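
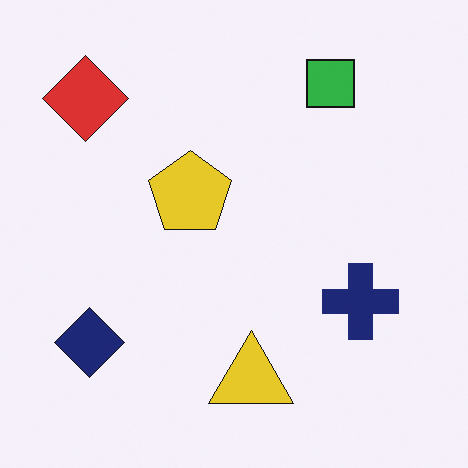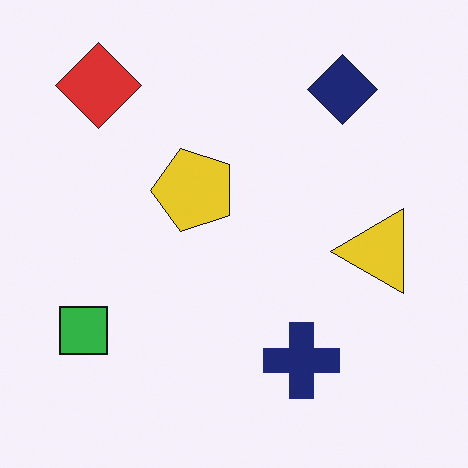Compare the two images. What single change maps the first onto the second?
It was transposed (reflected across the top-left ↔ bottom-right diagonal).

Shapes have swapped their row and column positions — what was in the top-right is now in the bottom-left — a diagonal reflection.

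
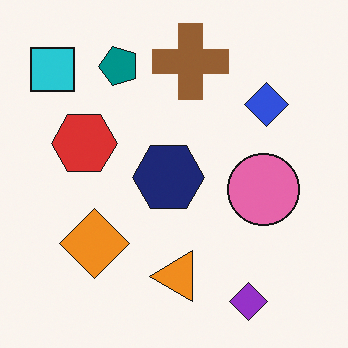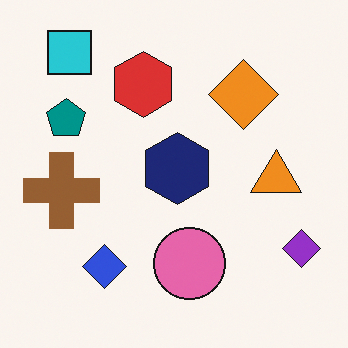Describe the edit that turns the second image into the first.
This is the original image transposed (reflected across the top-left ↔ bottom-right diagonal).

Shapes have swapped their row and column positions — what was in the top-right is now in the bottom-left — a diagonal reflection.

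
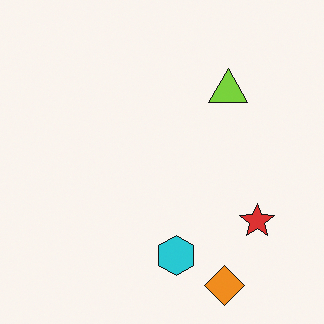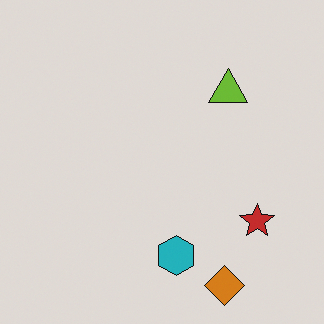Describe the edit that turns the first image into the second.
It was slightly darkened.

Every pixel — background and shapes alike — is uniformly darkened.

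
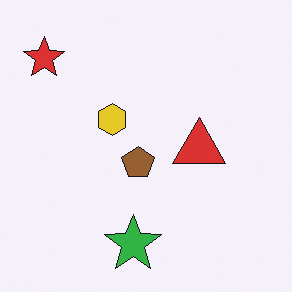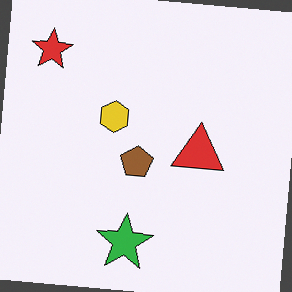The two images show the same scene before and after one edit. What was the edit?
The second image is the first rotated clockwise by a small amount.

Every shape is tilted by the same angle and the image corners show triangular fill wedges — a whole-image rotation by a non-right angle.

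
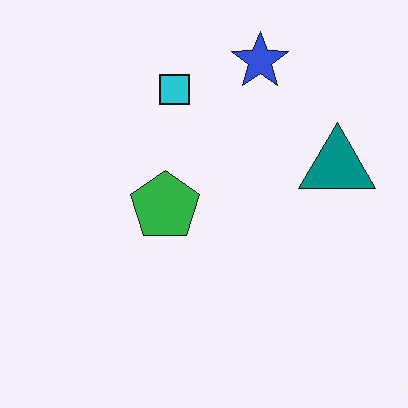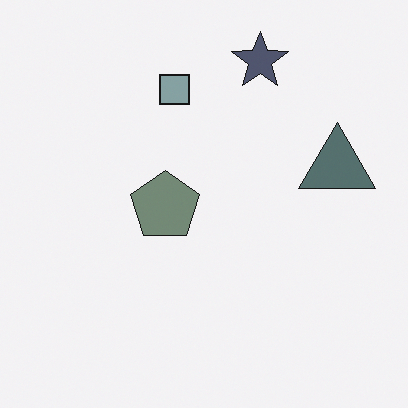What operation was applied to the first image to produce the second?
It was heavily desaturated.

All colors are more muted and greyish — a global saturation change.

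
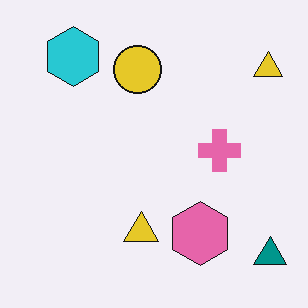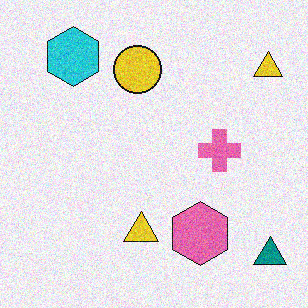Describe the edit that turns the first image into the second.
This is the original image degraded with moderate additive noise.

Random speckle covers the whole image, including the flat background.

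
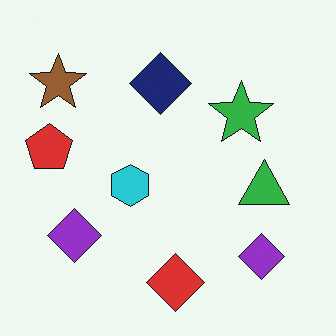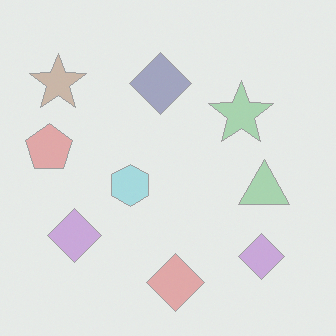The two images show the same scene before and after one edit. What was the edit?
Given much lower contrast.

Tones are pushed toward mid-grey across the whole image — a global contrast change.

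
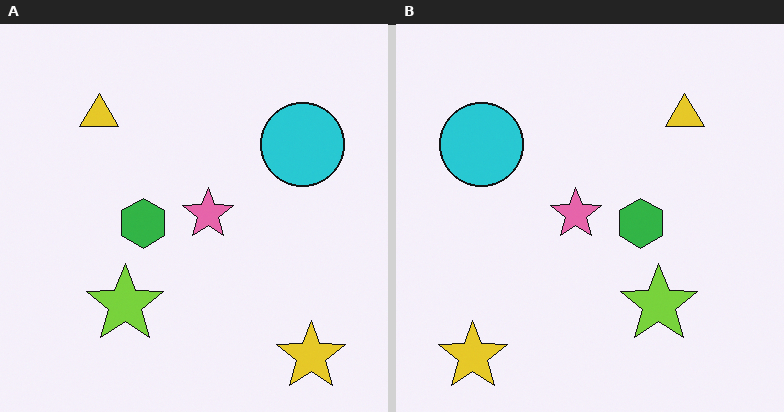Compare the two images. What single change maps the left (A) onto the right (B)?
The transformation is: flipped horizontally (left ↔ right).

The yellow star is in the bottom-right of the left (A) image and the bottom-left of the right (B) — shapes on opposite sides of the vertical midline have swapped in a mirror flip.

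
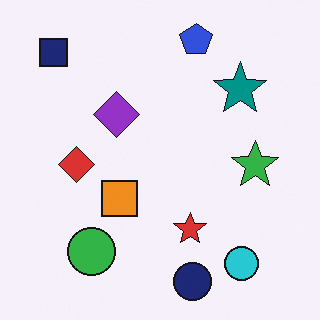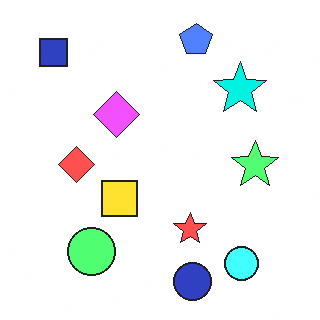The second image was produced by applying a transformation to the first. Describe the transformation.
The transformation is: noticeably brightened.

Every pixel — background and shapes alike — is uniformly brightened.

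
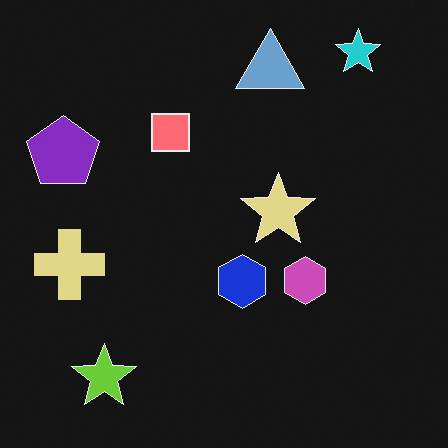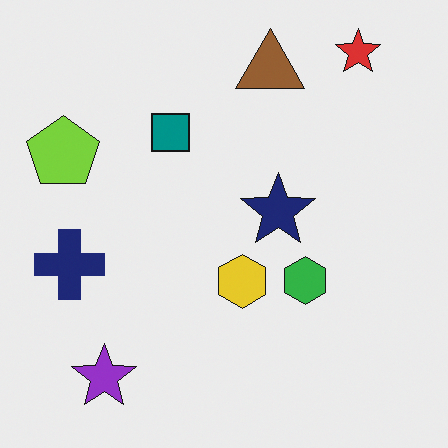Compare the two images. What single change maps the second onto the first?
The transformation is: color-inverted (negative).

The light background has become dark and every shape's color is its complement — a photographic negative.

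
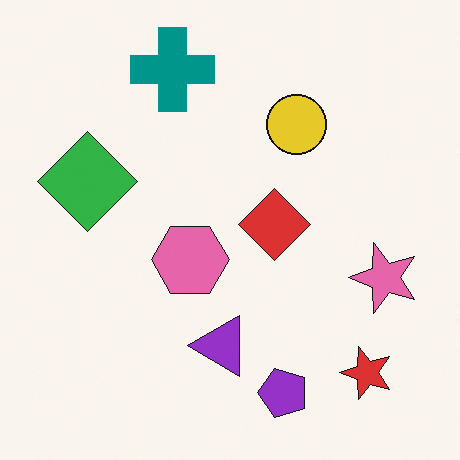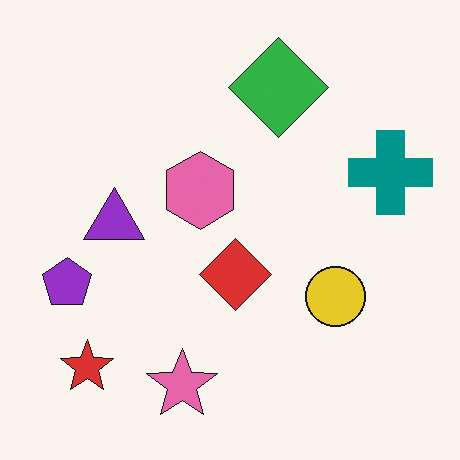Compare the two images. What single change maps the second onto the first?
This is the original image rotated 90° counter-clockwise.

The red star sits in the bottom-left of the second image and the bottom-right of the first — consistent with a whole-image 90° counter-clockwise rotation.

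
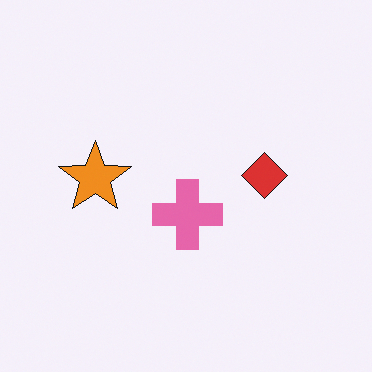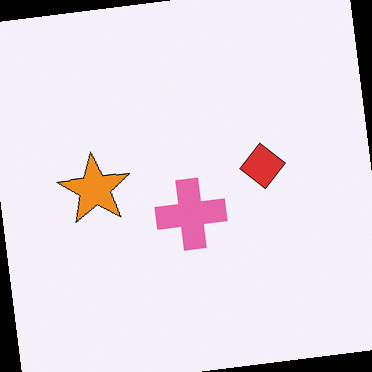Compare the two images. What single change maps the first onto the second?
This is the original image rotated counter-clockwise by a slight angle.

Every shape is tilted by the same angle and the image corners show triangular fill wedges — a whole-image rotation by a non-right angle.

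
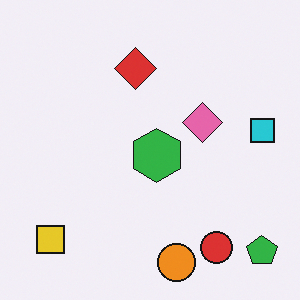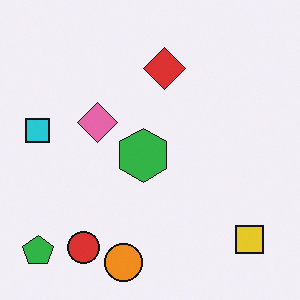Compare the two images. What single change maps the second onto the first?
It was flipped horizontally (left ↔ right).

The cyan square is in the left of the second image and the right of the first — shapes on opposite sides of the vertical midline have swapped in a mirror flip.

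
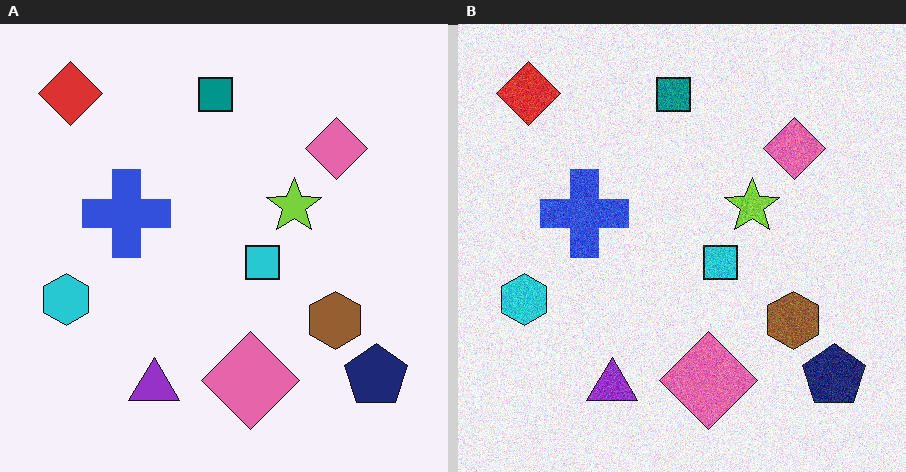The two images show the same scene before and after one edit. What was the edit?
Degraded with moderate additive noise.

Random speckle covers the whole image, including the flat background.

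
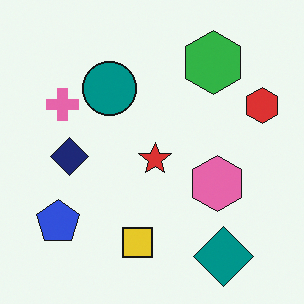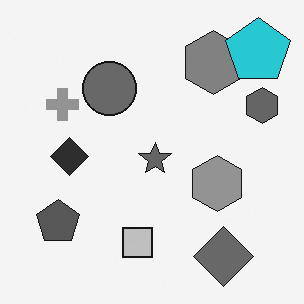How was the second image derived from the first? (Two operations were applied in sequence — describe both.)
It was converted to grayscale, then overlaid with an additional cyan pentagon.

All color is removed — every shape is now a shade of grey. A cyan pentagon appears in the second image that is absent from the first.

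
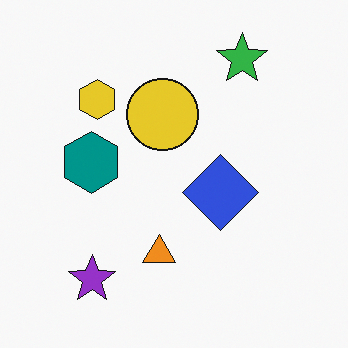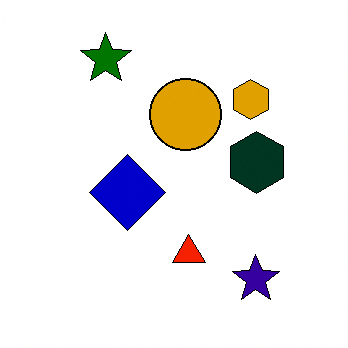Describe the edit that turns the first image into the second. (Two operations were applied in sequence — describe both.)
It was flipped horizontally (left ↔ right), then given much higher contrast.

The teal hexagon is in the left of the first image and the right of the second — shapes on opposite sides of the vertical midline have swapped in a mirror flip. Tones are pushed away from mid-grey across the whole image — a global contrast change.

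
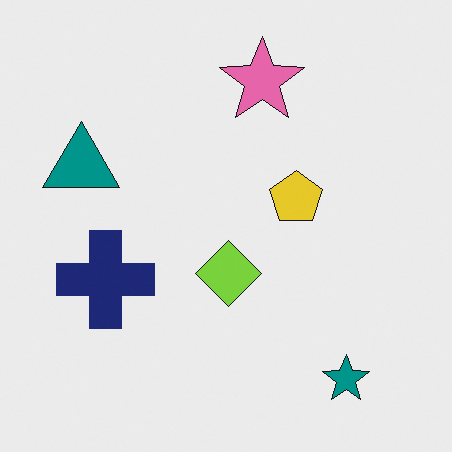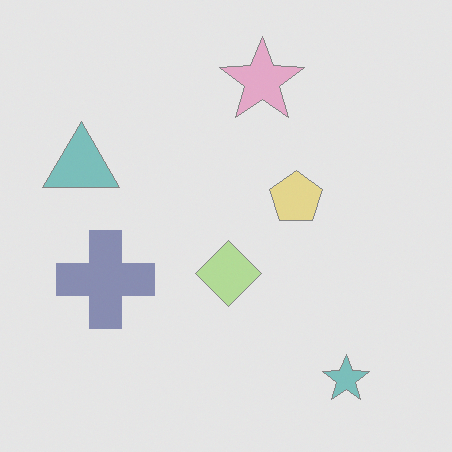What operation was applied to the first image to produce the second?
The second image is the first washed out (contrast reduced).

Tones are pushed toward mid-grey across the whole image — a global contrast change.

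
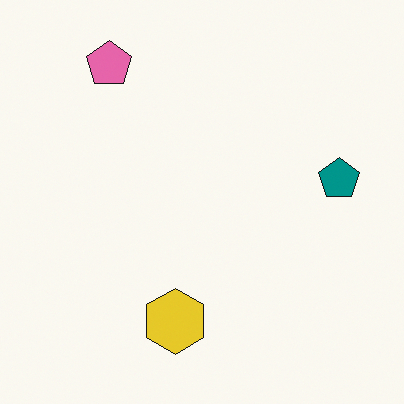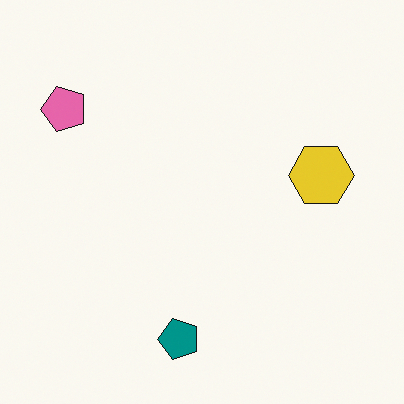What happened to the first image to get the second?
It was transposed (reflected across the top-left ↔ bottom-right diagonal).

Shapes have swapped their row and column positions — what was in the top-right is now in the bottom-left — a diagonal reflection.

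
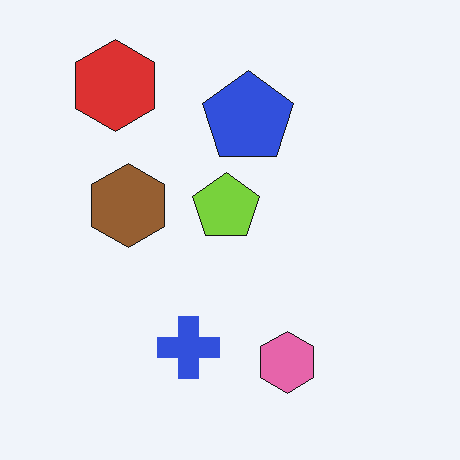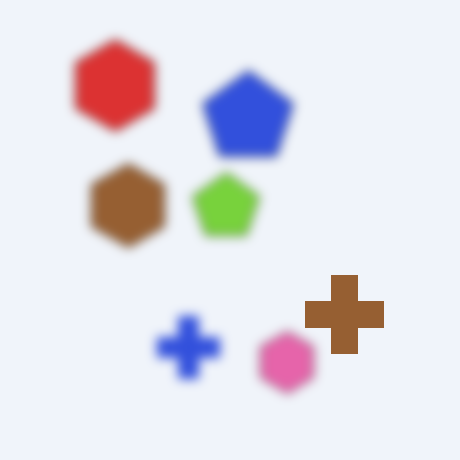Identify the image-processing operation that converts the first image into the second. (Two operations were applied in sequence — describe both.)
It was heavily blurred, then overlaid with an additional brown cross.

Shape edges and outlines are uniformly softened across the whole image. A brown cross appears in the second image that is absent from the first.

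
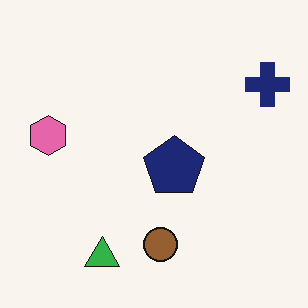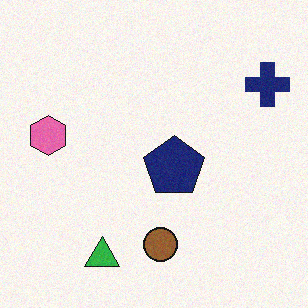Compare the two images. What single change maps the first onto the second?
The image was degraded with a light layer of grain.

Random speckle covers the whole image, including the flat background.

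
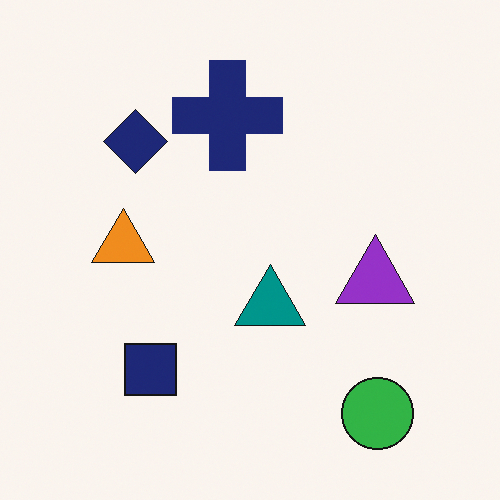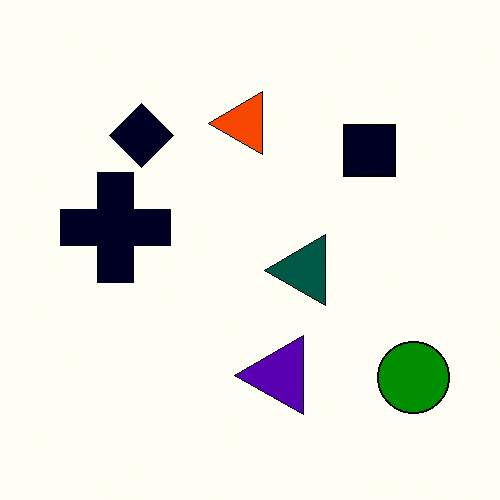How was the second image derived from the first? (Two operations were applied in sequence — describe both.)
The second image is the first transposed (reflected across the top-left ↔ bottom-right diagonal), then given much higher contrast.

Shapes have swapped their row and column positions — what was in the top-right is now in the bottom-left — a diagonal reflection. Tones are pushed away from mid-grey across the whole image — a global contrast change.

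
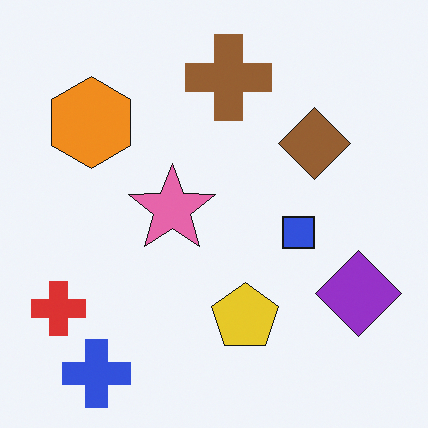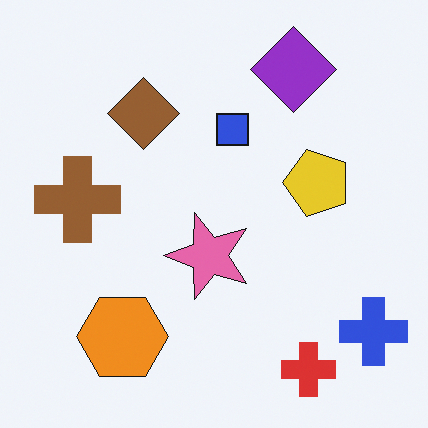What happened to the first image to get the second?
Rotated 90° counter-clockwise.

The blue cross sits in the bottom-left of the first image and the bottom-right of the second — consistent with a whole-image 90° counter-clockwise rotation.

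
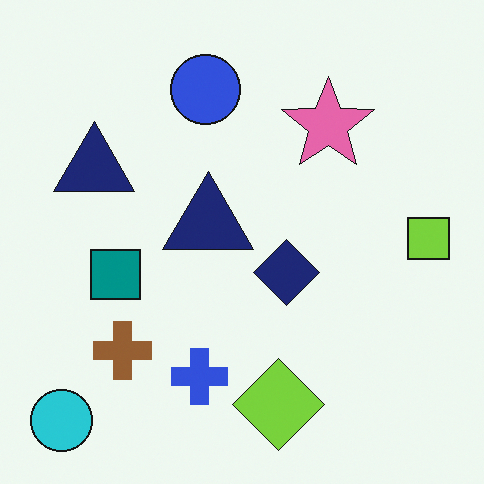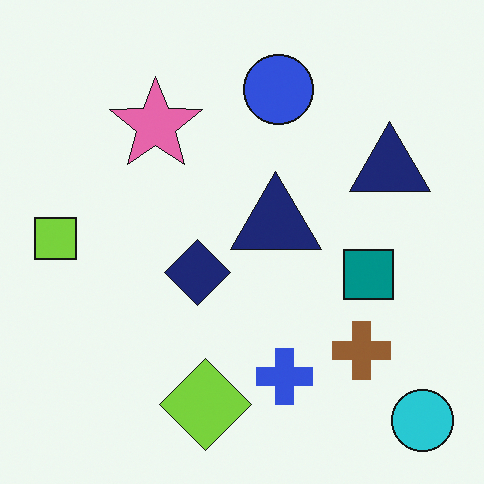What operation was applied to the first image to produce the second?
The transformation is: flipped horizontally (left ↔ right).

The lime square is in the right of the first image and the left of the second — shapes on opposite sides of the vertical midline have swapped in a mirror flip.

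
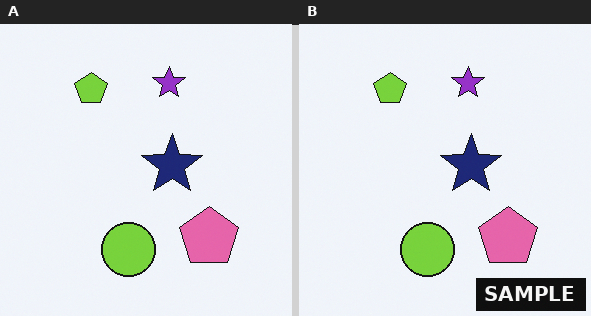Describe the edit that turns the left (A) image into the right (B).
The right (B) image is the left (A) watermarked with the text "SAMPLE" in the lower-right corner.

A dark label reading "SAMPLE" appears in the lower-right corner.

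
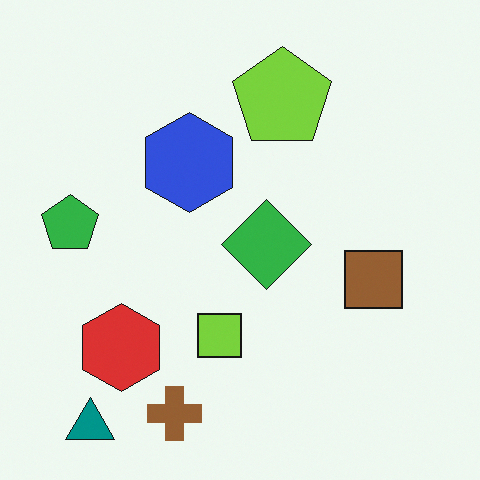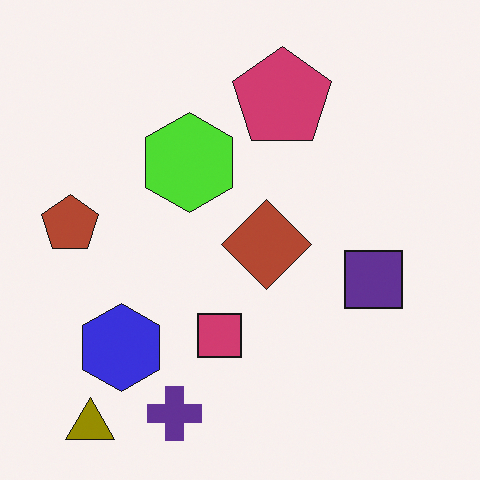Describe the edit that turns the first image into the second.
The transformation is: hue-shifted by a large amount.

Every shape's color has rotated by the same amount around the hue wheel — a uniform hue shift.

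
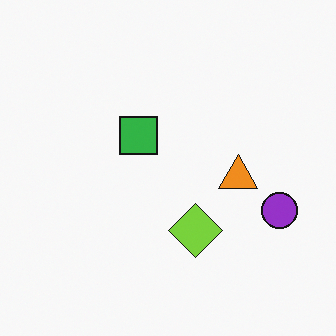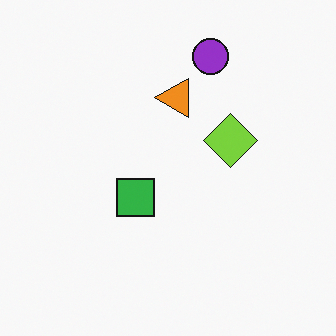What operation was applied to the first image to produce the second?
Rotated 90° counter-clockwise.

The purple circle sits in the right of the first image and the top of the second — consistent with a whole-image 90° counter-clockwise rotation.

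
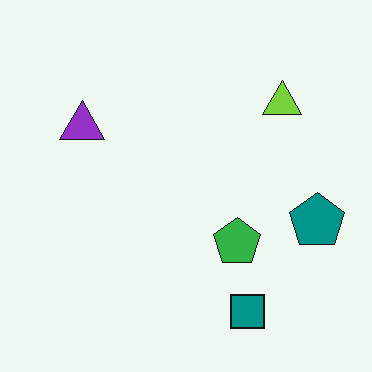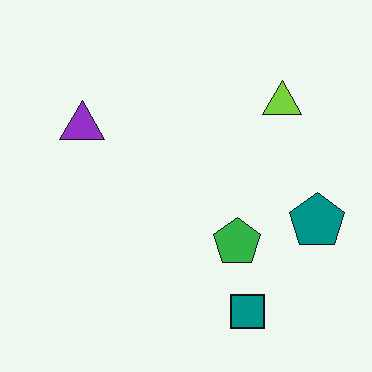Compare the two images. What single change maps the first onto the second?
The transformation is: given moderate JPEG compression.

Blocky 8×8 compression artifacts appear around shape edges and the flat background shows ringing — characteristic JPEG degradation.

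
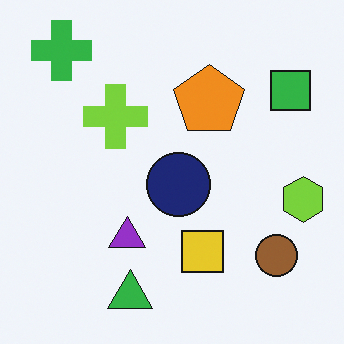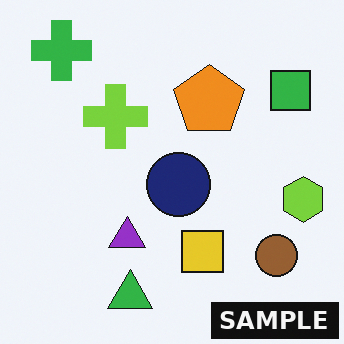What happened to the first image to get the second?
The second image is the first watermarked with the text "SAMPLE" in the lower-right corner.

A dark label reading "SAMPLE" appears in the lower-right corner.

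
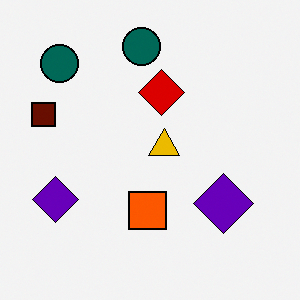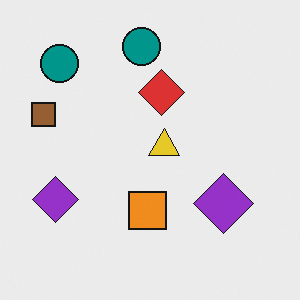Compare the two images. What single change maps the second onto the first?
The image was given much higher contrast.

Tones are pushed away from mid-grey across the whole image — a global contrast change.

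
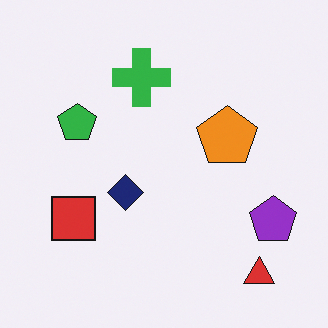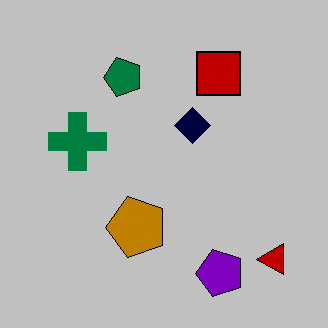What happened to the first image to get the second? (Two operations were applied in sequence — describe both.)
Aggressively posterized, then transposed (reflected across the top-left ↔ bottom-right diagonal).

Each flat color has snapped to a coarser quantized level — most visibly, the near-white background has dropped to a flat grey. Shapes have swapped their row and column positions — what was in the top-right is now in the bottom-left — a diagonal reflection.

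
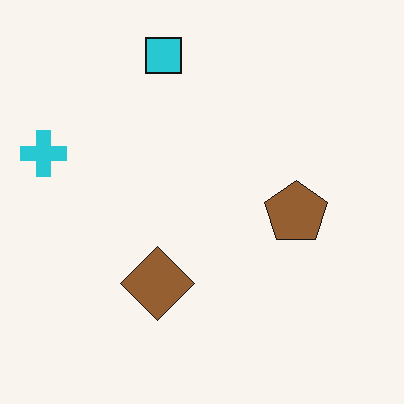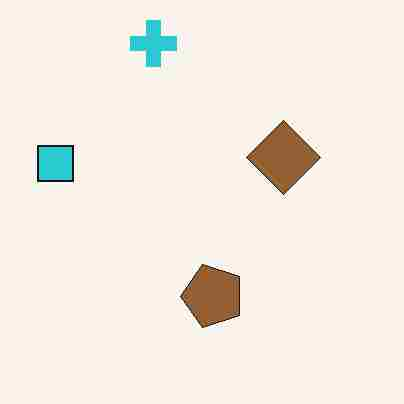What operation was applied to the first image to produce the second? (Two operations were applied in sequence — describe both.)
It was transposed (reflected across the top-left ↔ bottom-right diagonal), then degraded with heavy JPEG compression.

Shapes have swapped their row and column positions — what was in the top-right is now in the bottom-left — a diagonal reflection. Blocky 8×8 compression artifacts appear around shape edges and the flat background shows ringing — characteristic JPEG degradation.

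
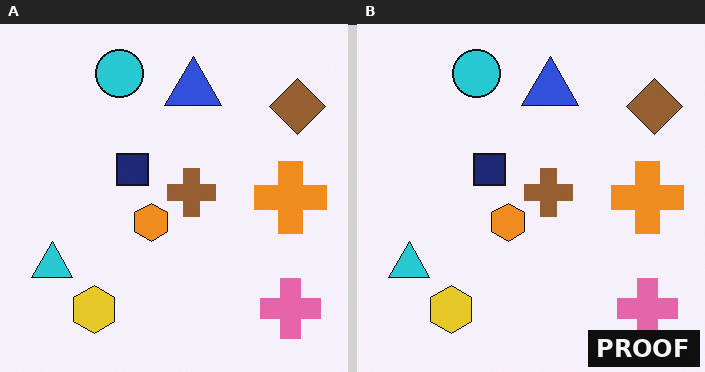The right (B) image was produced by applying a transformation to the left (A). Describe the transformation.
This is the original image watermarked with the text "PROOF" in the lower-right corner.

A dark label reading "PROOF" appears in the lower-right corner.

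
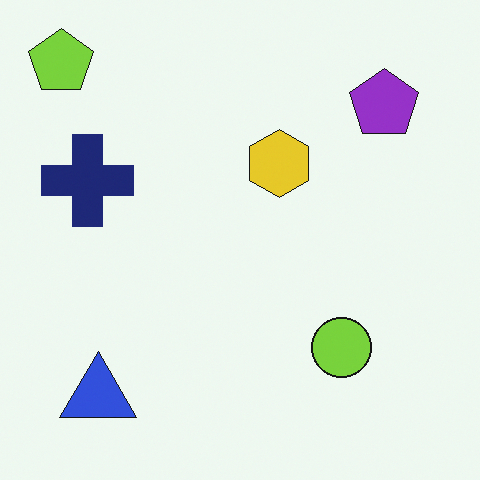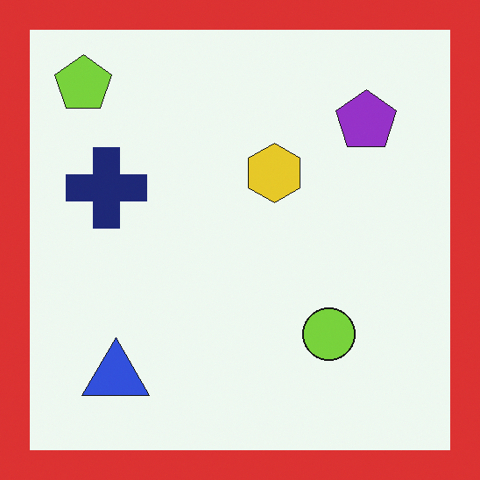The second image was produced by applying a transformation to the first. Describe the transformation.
The second image is the first framed with a red border.

A solid red frame runs around the edge of the second image, with the content slightly shrunk inside it.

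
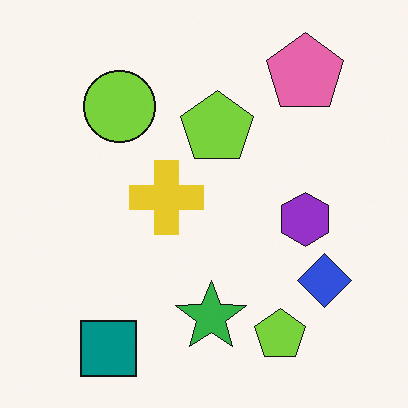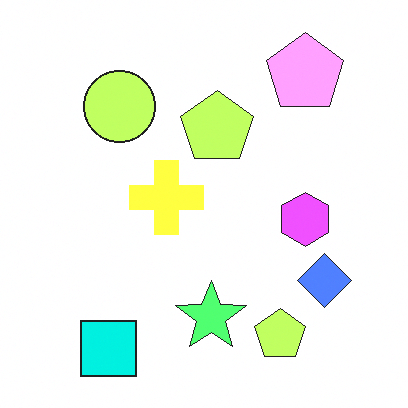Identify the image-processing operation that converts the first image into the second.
It was noticeably brightened.

Every pixel — background and shapes alike — is uniformly brightened.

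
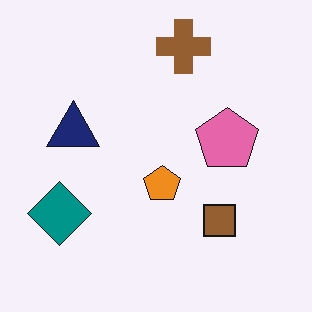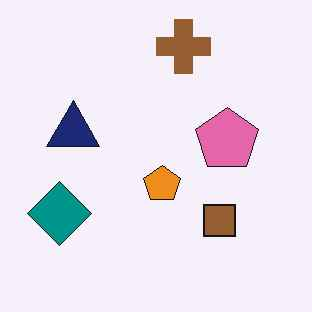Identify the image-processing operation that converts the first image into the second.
The image was JPEG-compressed with visible artifacts.

Blocky 8×8 compression artifacts appear around shape edges and the flat background shows ringing — characteristic JPEG degradation.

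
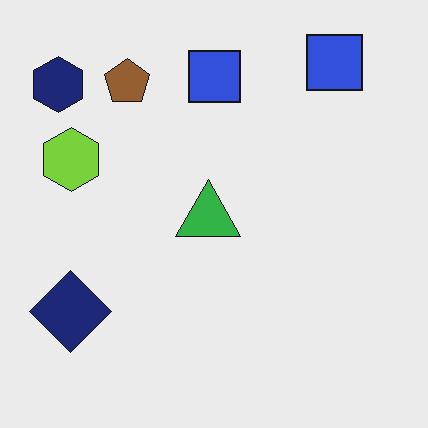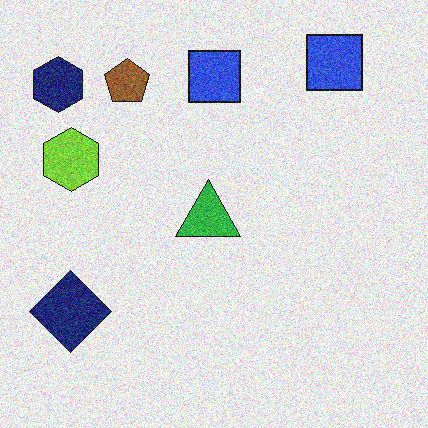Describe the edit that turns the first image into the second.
Degraded with visible gaussian noise.

Random speckle covers the whole image, including the flat background.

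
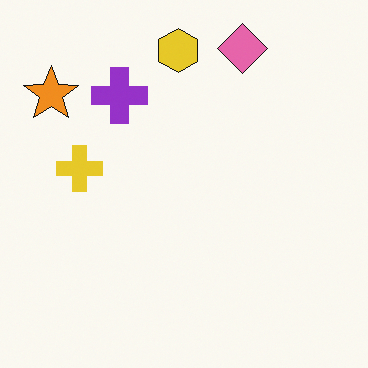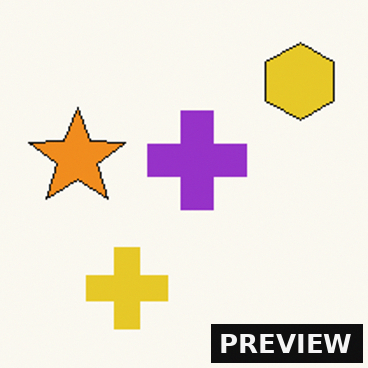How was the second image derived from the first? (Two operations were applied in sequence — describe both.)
The second image is the first cropped tightly and scaled back up, then watermarked with the text "PREVIEW" in the lower-right corner.

The visible shapes are larger and the field of view is narrower; shapes near the original edges may be partly or wholly outside the frame — a crop-and-rescale. A dark label reading "PREVIEW" appears in the lower-right corner.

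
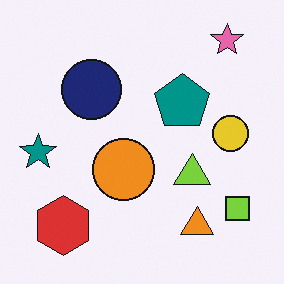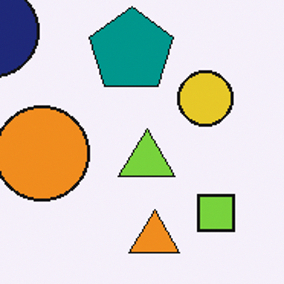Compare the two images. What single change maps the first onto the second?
The image was cropped slightly and scaled back up.

The visible shapes are larger and the field of view is narrower; shapes near the original edges may be partly or wholly outside the frame — a crop-and-rescale.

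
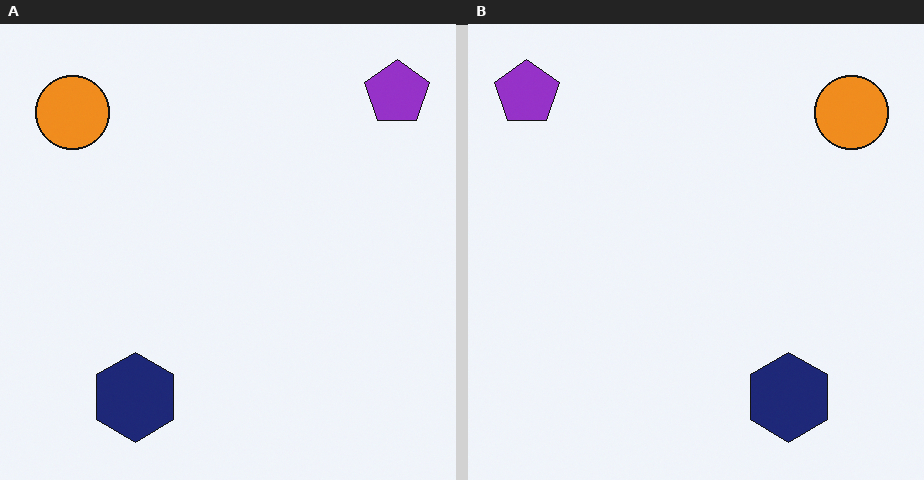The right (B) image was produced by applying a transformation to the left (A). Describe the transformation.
The transformation is: flipped horizontally (left ↔ right).

The purple pentagon is in the top-right of the left (A) image and the top-left of the right (B) — shapes on opposite sides of the vertical midline have swapped in a mirror flip.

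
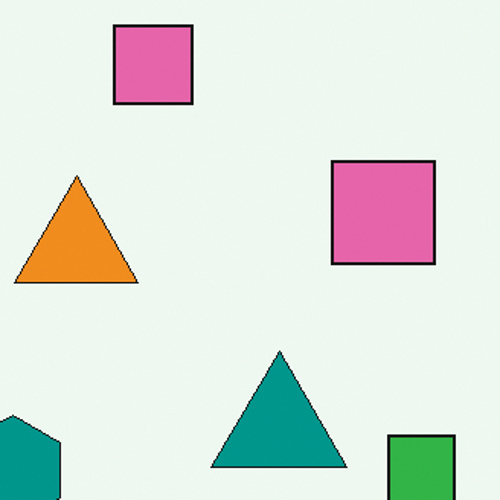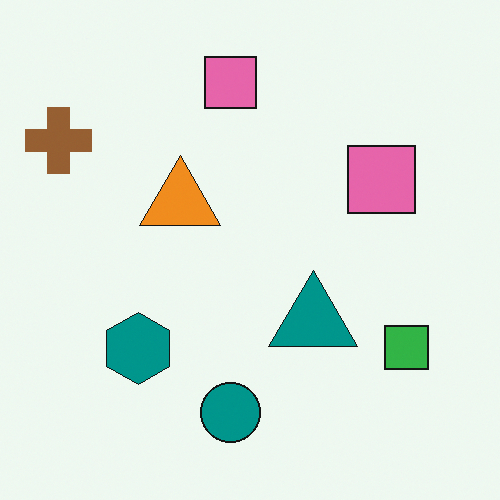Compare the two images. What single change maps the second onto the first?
The image was cropped slightly and scaled back up.

The visible shapes are larger and the field of view is narrower; shapes near the original edges may be partly or wholly outside the frame — a crop-and-rescale.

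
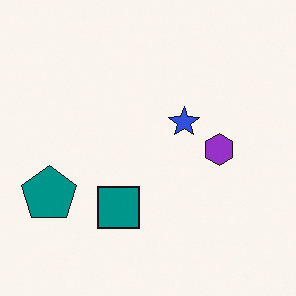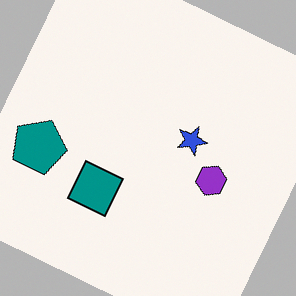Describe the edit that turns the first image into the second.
This is the original image rotated clockwise by a moderate amount.

Every shape is tilted by the same angle and the image corners show triangular fill wedges — a whole-image rotation by a non-right angle.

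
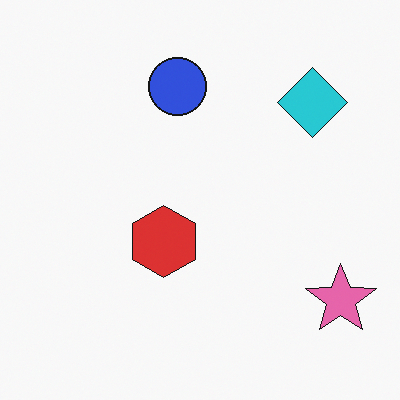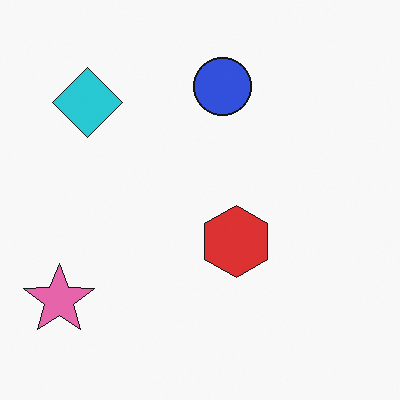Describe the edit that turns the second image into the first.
Flipped horizontally (left ↔ right).

The pink star is in the bottom-left of the second image and the bottom-right of the first — shapes on opposite sides of the vertical midline have swapped in a mirror flip.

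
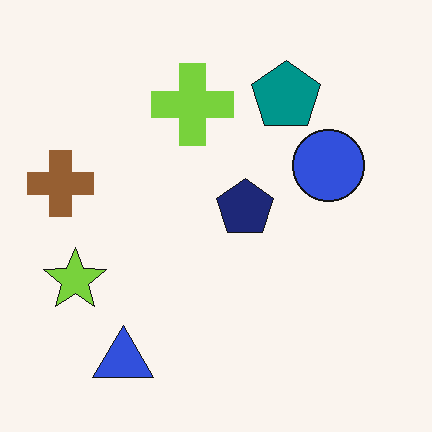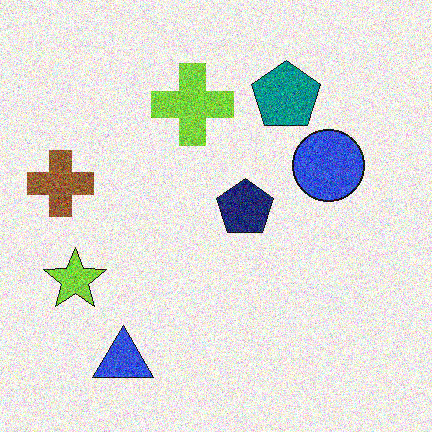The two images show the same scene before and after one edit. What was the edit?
Degraded with strong gaussian noise.

Random speckle covers the whole image, including the flat background.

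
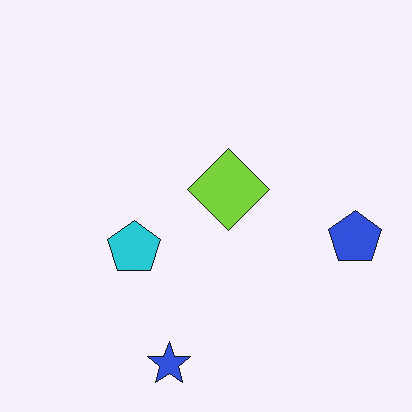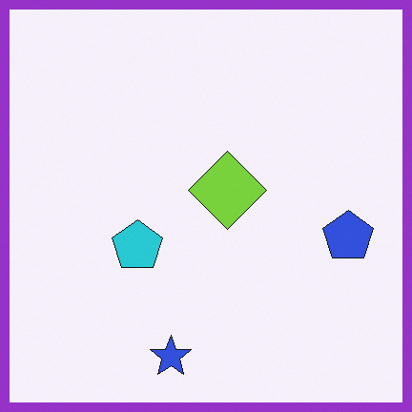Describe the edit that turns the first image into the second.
It was framed with a purple border.

A solid purple frame runs around the edge of the second image, with the content slightly shrunk inside it.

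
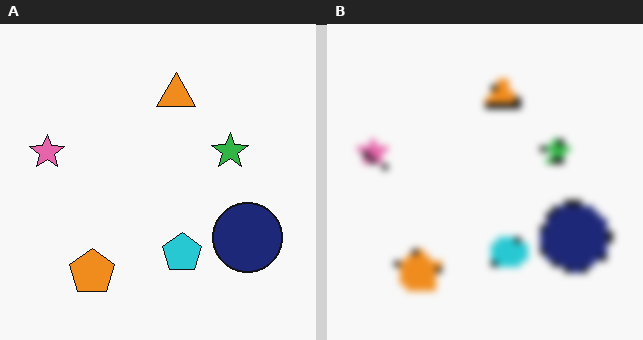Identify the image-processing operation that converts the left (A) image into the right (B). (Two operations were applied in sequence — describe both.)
This is the original image moderately pixelated, then moderately blurred.

Shapes are reduced to large square blocks; fine edges and outlines are lost — a downscale-then-upscale (mosaic) effect. Shape edges and outlines are uniformly softened across the whole image.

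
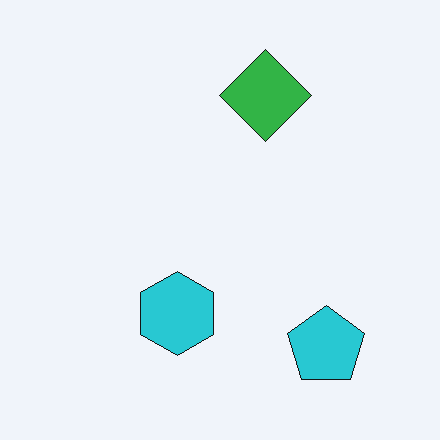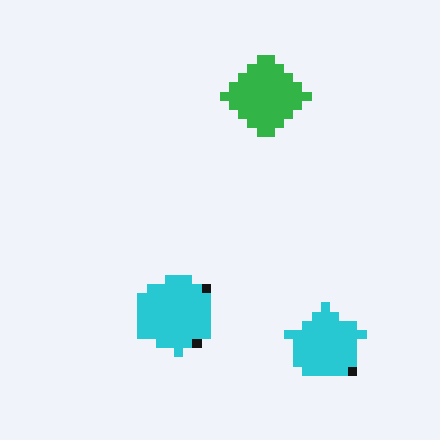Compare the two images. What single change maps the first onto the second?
Coarsely pixelated.

Shapes are reduced to large square blocks; fine edges and outlines are lost — a downscale-then-upscale (mosaic) effect.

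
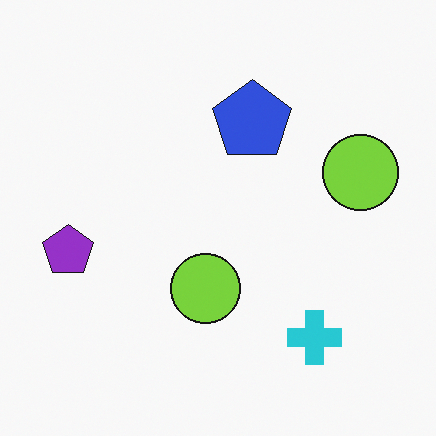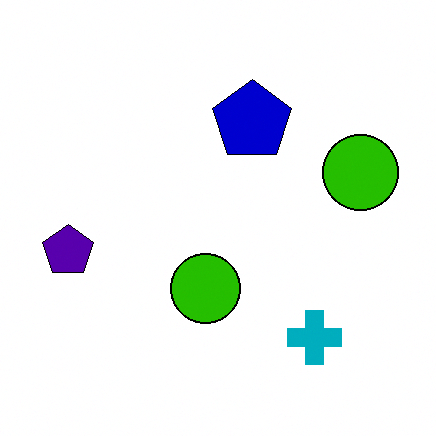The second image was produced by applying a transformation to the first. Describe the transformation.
The transformation is: boosted in contrast.

Tones are pushed away from mid-grey across the whole image — a global contrast change.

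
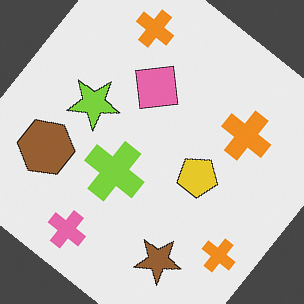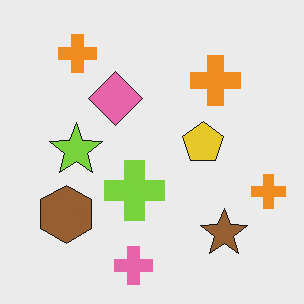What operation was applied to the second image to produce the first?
The image was rotated clockwise by a large amount — several tens of degrees.

Every shape is tilted by the same angle and the image corners show triangular fill wedges — a whole-image rotation by a non-right angle.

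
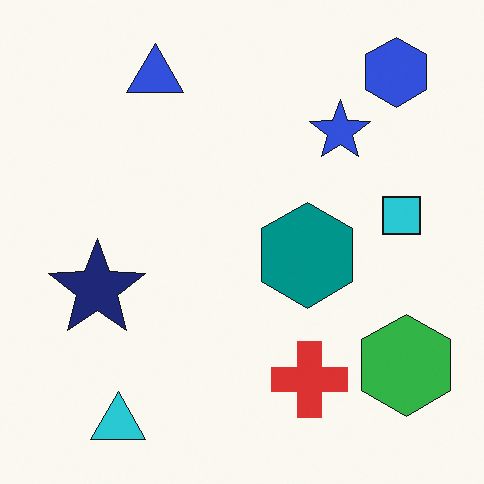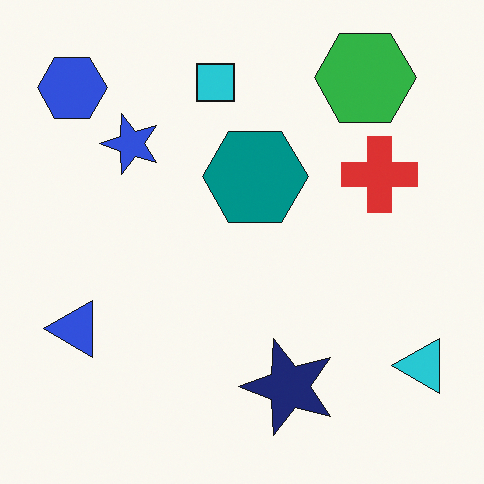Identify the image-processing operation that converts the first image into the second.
This is the original image rotated 90° counter-clockwise.

The blue hexagon sits in the top-right of the first image and the top-left of the second — consistent with a whole-image 90° counter-clockwise rotation.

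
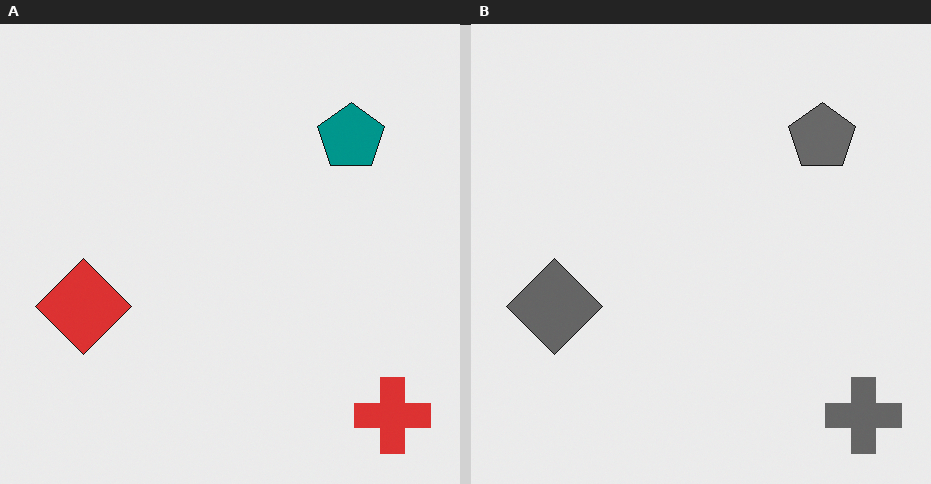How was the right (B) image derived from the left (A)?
The transformation is: converted to grayscale.

All color is removed — every shape is now a shade of grey.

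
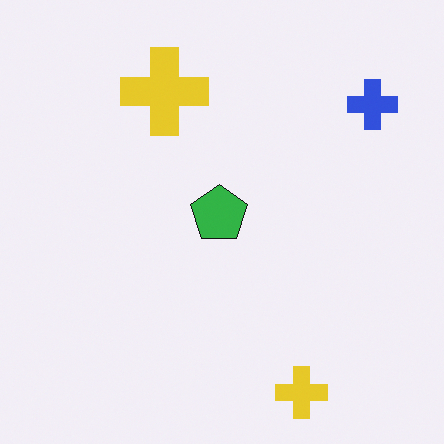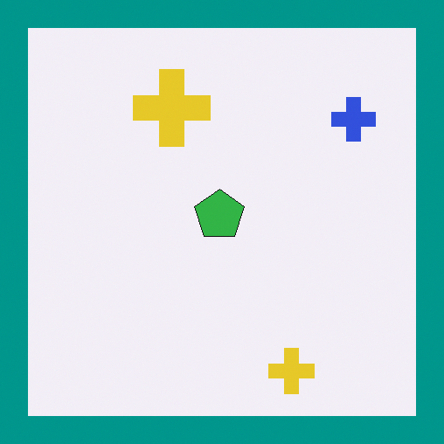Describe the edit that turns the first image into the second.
Framed with a teal border.

A solid teal frame runs around the edge of the second image, with the content slightly shrunk inside it.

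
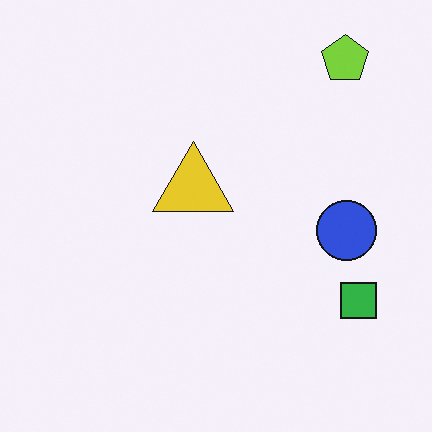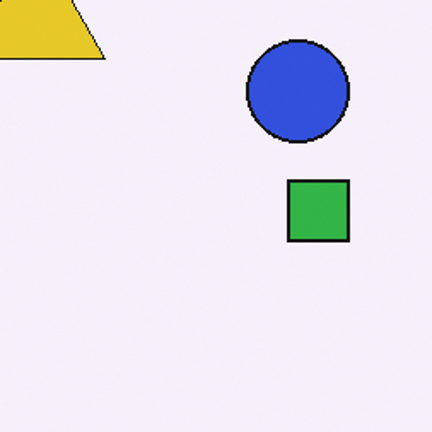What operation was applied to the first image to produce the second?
It was cropped tightly and scaled back up.

The visible shapes are larger and the field of view is narrower; shapes near the original edges may be partly or wholly outside the frame — a crop-and-rescale.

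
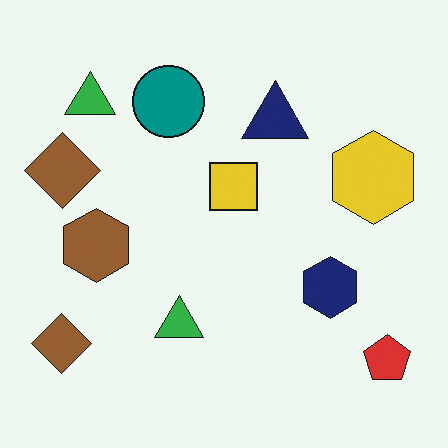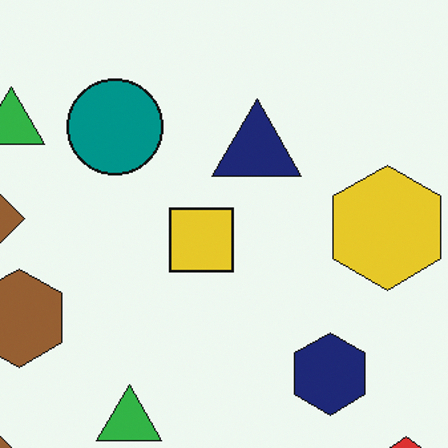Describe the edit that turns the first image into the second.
The second image is the first cropped slightly and scaled back up.

The visible shapes are larger and the field of view is narrower; shapes near the original edges may be partly or wholly outside the frame — a crop-and-rescale.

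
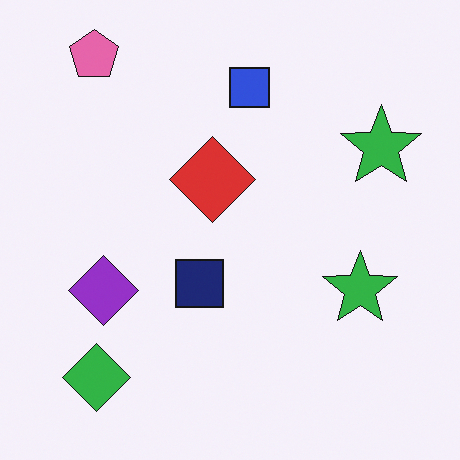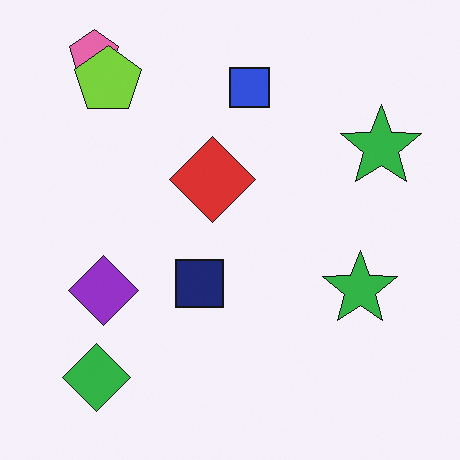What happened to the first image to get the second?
It was overlaid with an additional lime pentagon.

A lime pentagon appears in the second image that is absent from the first.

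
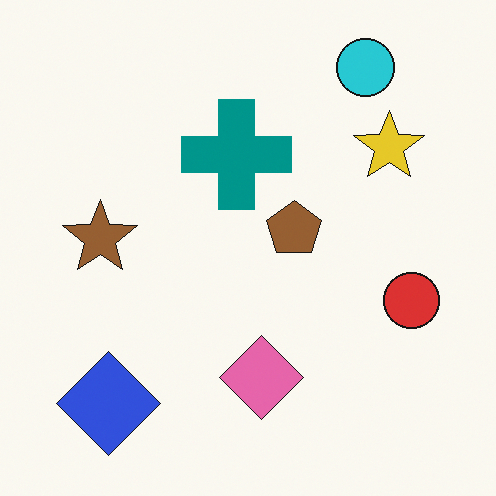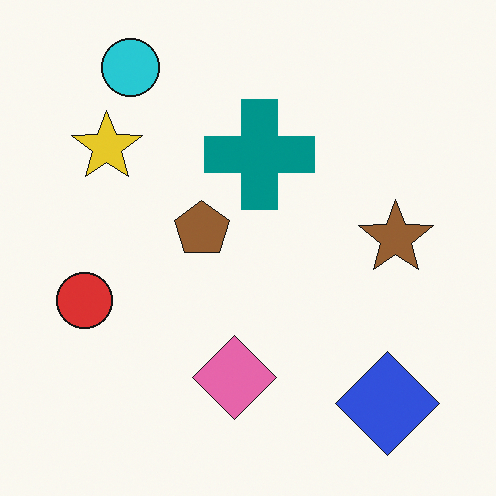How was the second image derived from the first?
Flipped horizontally (left ↔ right).

The red circle is in the right of the first image and the left of the second — shapes on opposite sides of the vertical midline have swapped in a mirror flip.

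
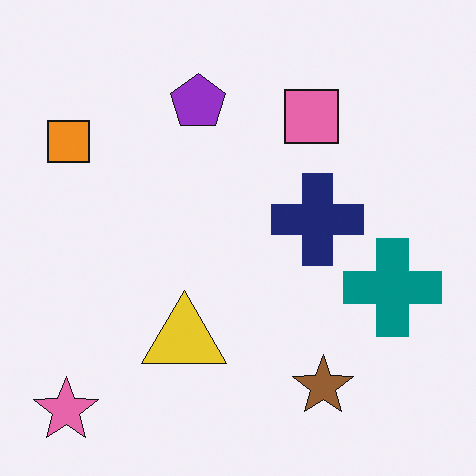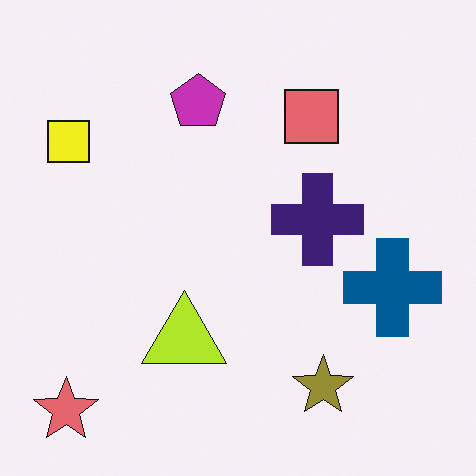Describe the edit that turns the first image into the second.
Hue-shifted by a small amount.

Every shape's color has rotated by the same amount around the hue wheel — a uniform hue shift.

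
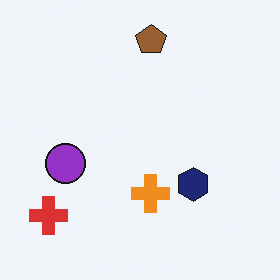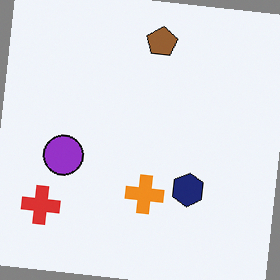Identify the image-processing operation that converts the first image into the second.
Rotated clockwise by a few degrees.

Every shape is tilted by the same angle and the image corners show triangular fill wedges — a whole-image rotation by a non-right angle.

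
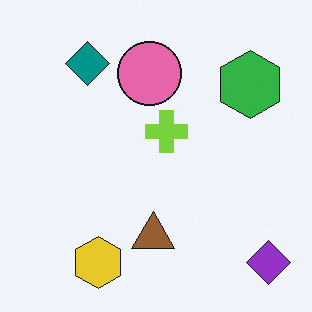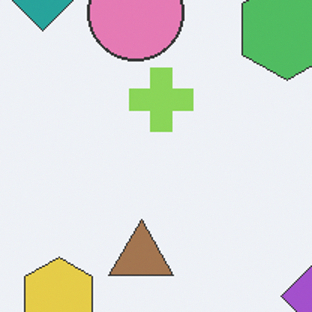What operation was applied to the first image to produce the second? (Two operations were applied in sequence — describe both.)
This is the original image given slightly reduced contrast, then cropped slightly and scaled back up.

Tones are pushed toward mid-grey across the whole image — a global contrast change. The visible shapes are larger and the field of view is narrower; shapes near the original edges may be partly or wholly outside the frame — a crop-and-rescale.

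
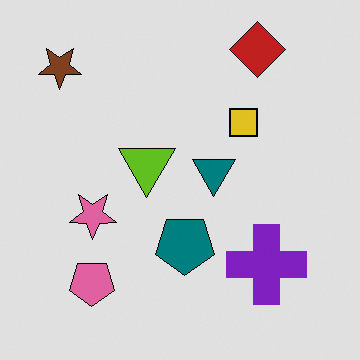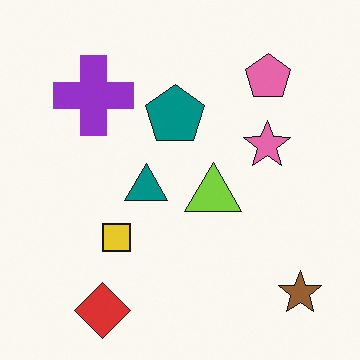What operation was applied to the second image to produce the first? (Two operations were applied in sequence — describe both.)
It was rotated 180°, then moderately posterized.

The brown star sits in the bottom-right of the second image and the top-left of the first — consistent with a whole-image 180° rotation. Each flat color has snapped to a coarser quantized level — most visibly, the near-white background has dropped to a flat grey.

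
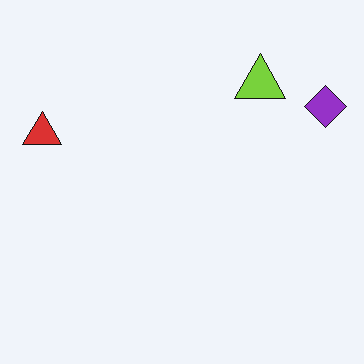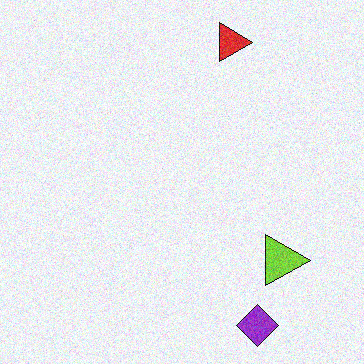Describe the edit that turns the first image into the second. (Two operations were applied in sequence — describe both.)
This is the original image degraded with visible gaussian noise, then rotated 90° clockwise.

Random speckle covers the whole image, including the flat background. The purple diamond sits in the top-right of the first image and the bottom-right of the second — consistent with a whole-image 90° clockwise rotation.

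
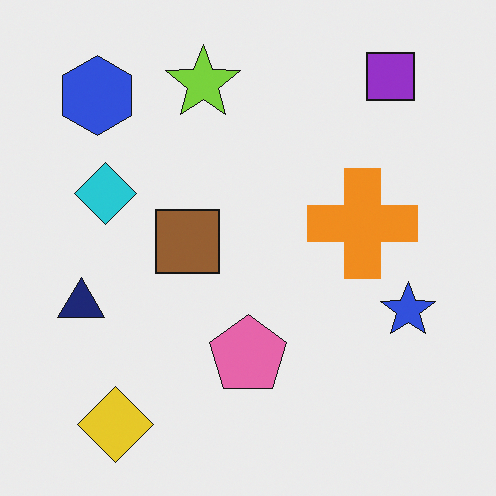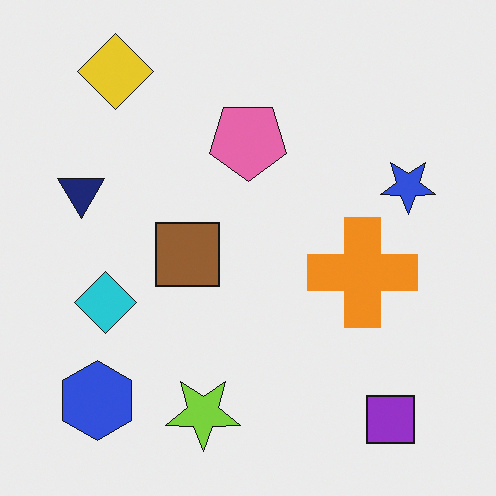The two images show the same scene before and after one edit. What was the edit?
The transformation is: flipped vertically (top ↔ bottom).

The yellow diamond is in the bottom-left of the first image and the top-left of the second — shapes on opposite sides of the horizontal midline have swapped in a mirror flip.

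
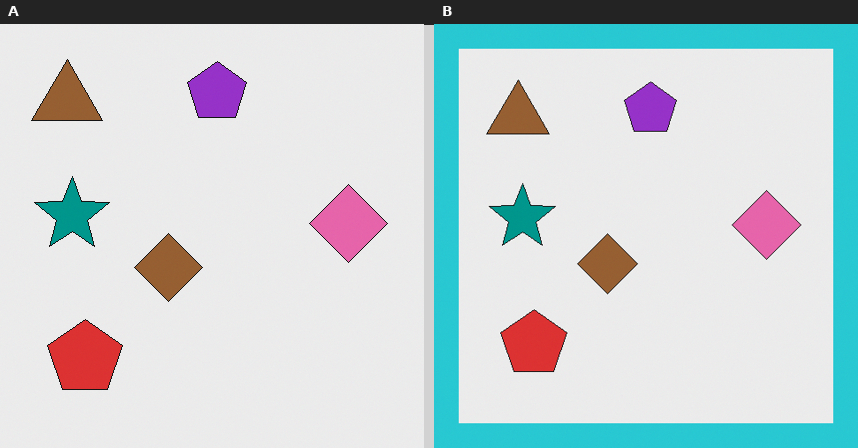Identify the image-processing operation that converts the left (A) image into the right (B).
The image was framed with a cyan border.

A solid cyan frame runs around the edge of the right (B) image, with the content slightly shrunk inside it.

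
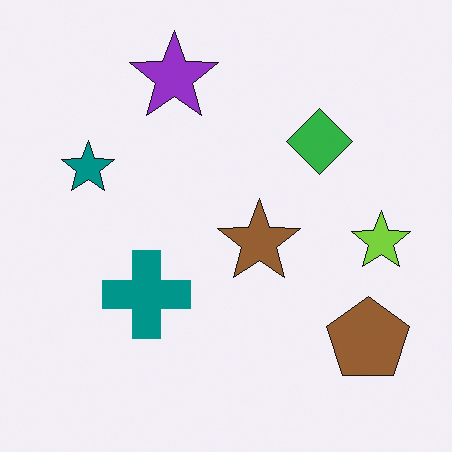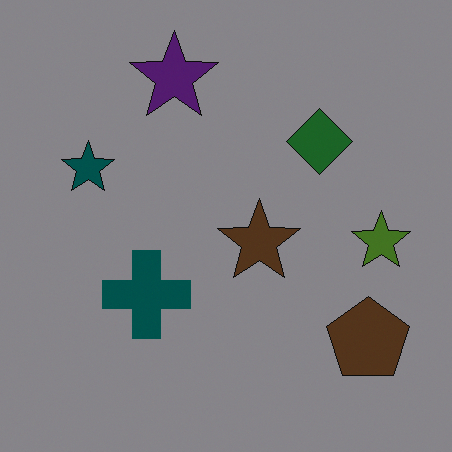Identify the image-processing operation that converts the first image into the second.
Darkened a lot.

Every pixel — background and shapes alike — is uniformly darkened.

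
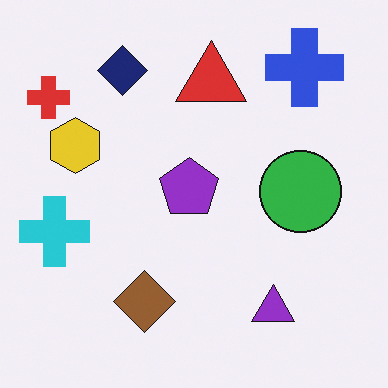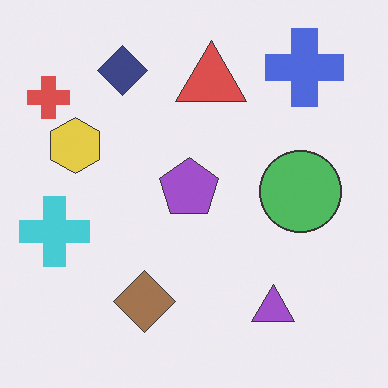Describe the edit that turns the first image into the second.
Given slightly reduced contrast.

Tones are pushed toward mid-grey across the whole image — a global contrast change.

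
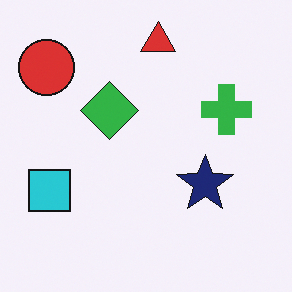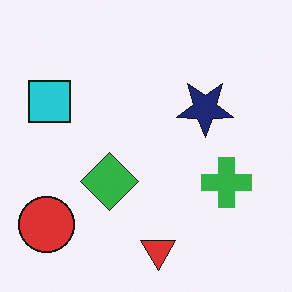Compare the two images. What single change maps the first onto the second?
The image was flipped vertically (top ↔ bottom).

The red triangle is in the top of the first image and the bottom of the second — shapes on opposite sides of the horizontal midline have swapped in a mirror flip.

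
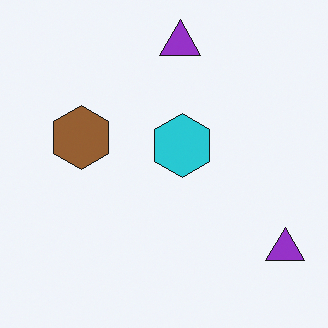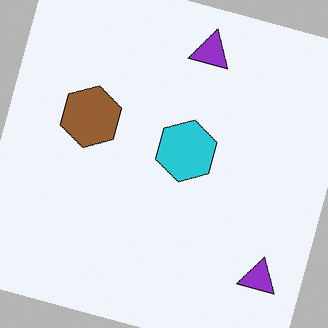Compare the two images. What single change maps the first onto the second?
This is the original image rotated clockwise by a moderate amount.

Every shape is tilted by the same angle and the image corners show triangular fill wedges — a whole-image rotation by a non-right angle.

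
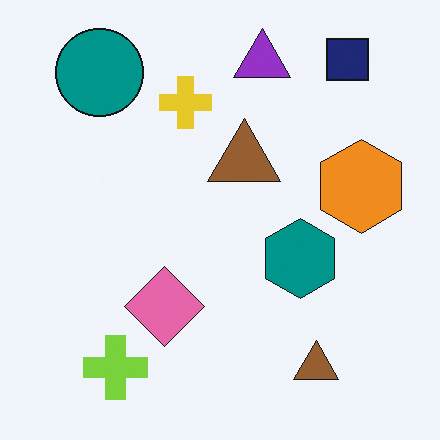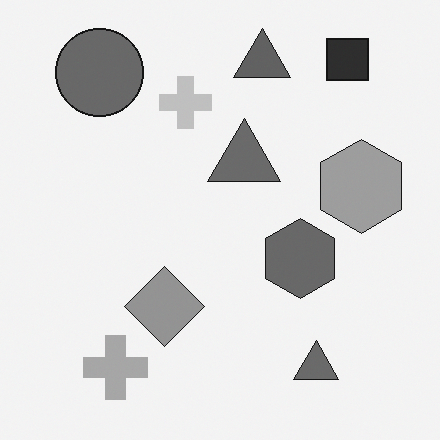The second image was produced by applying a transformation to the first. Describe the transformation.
The image was converted to grayscale.

All color is removed — every shape is now a shade of grey.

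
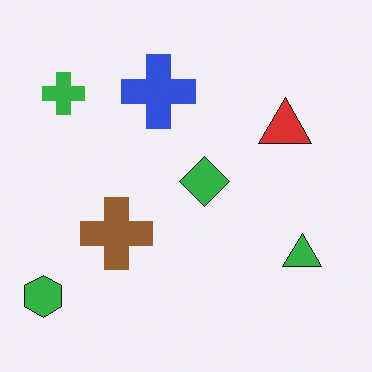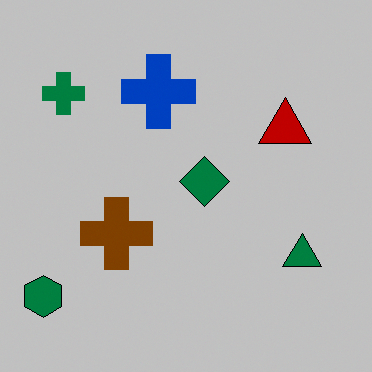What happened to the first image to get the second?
The transformation is: heavily posterized to just a handful of flat colors.

Each flat color has snapped to a coarser quantized level — most visibly, the near-white background has dropped to a flat grey.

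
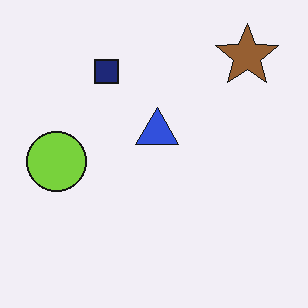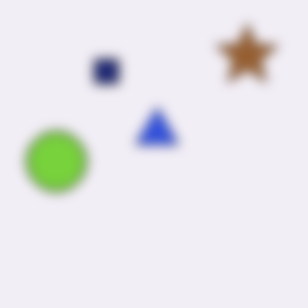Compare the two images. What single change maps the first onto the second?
It was heavily blurred.

Shape edges and outlines are uniformly softened across the whole image.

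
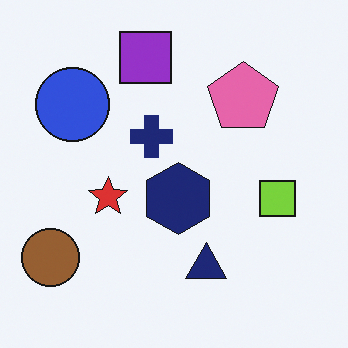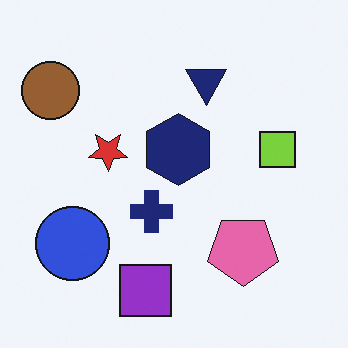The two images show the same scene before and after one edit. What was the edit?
Flipped vertically (top ↔ bottom).

The purple square is in the top of the first image and the bottom of the second — shapes on opposite sides of the horizontal midline have swapped in a mirror flip.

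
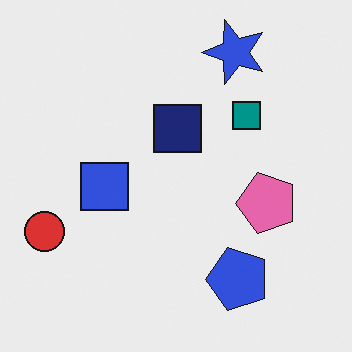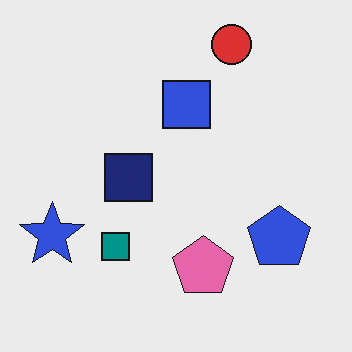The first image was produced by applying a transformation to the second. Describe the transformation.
The image was transposed (reflected across the top-left ↔ bottom-right diagonal).

Shapes have swapped their row and column positions — what was in the top-right is now in the bottom-left — a diagonal reflection.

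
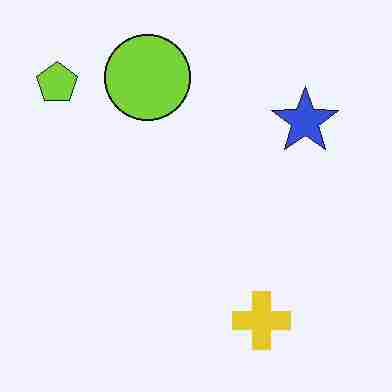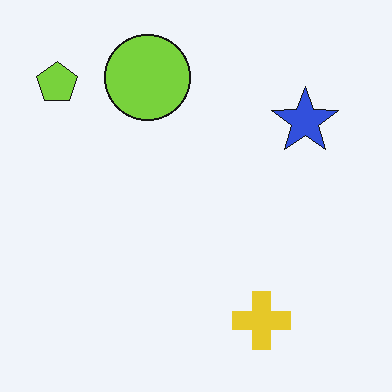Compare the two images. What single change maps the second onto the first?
The image was heavily JPEG-compressed with obvious blocking artifacts.

Blocky 8×8 compression artifacts appear around shape edges and the flat background shows ringing — characteristic JPEG degradation.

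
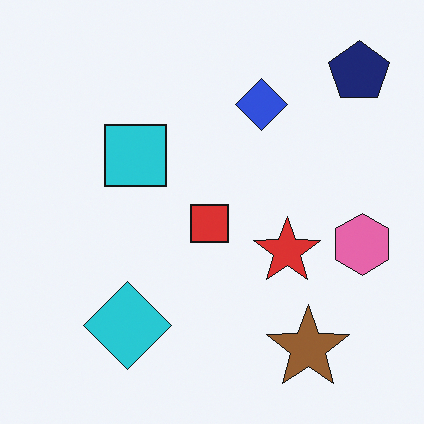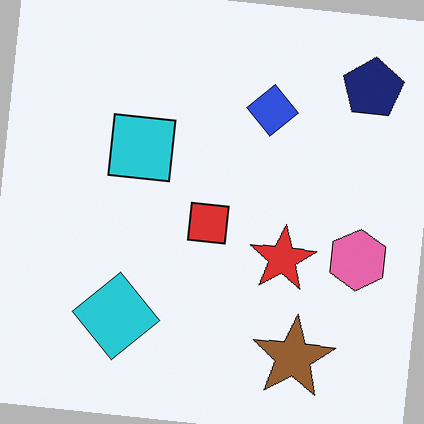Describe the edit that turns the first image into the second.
The second image is the first rotated clockwise by a small amount.

Every shape is tilted by the same angle and the image corners show triangular fill wedges — a whole-image rotation by a non-right angle.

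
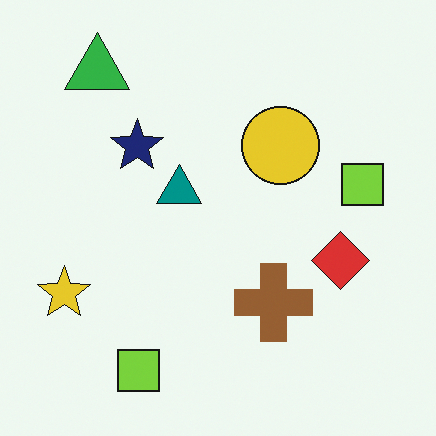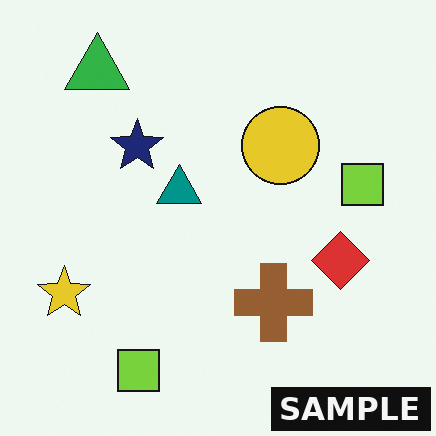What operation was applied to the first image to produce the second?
This is the original image watermarked with the text "SAMPLE" in the lower-right corner.

A dark label reading "SAMPLE" appears in the lower-right corner.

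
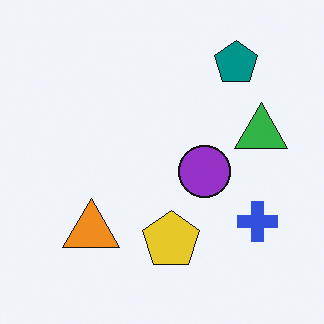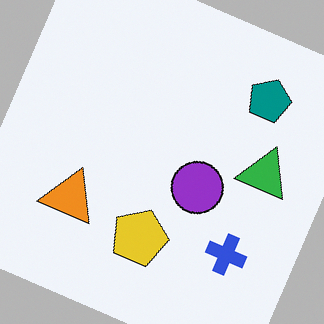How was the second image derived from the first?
The transformation is: rotated clockwise by a moderate amount.

Every shape is tilted by the same angle and the image corners show triangular fill wedges — a whole-image rotation by a non-right angle.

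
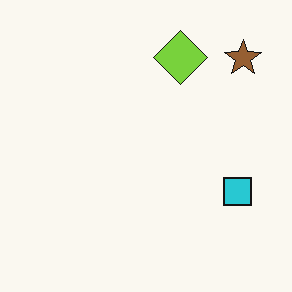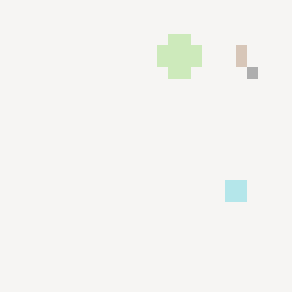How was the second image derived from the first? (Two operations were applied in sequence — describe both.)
The second image is the first coarsely pixelated, then washed out (contrast reduced).

Shapes are reduced to large square blocks; fine edges and outlines are lost — a downscale-then-upscale (mosaic) effect. Tones are pushed toward mid-grey across the whole image — a global contrast change.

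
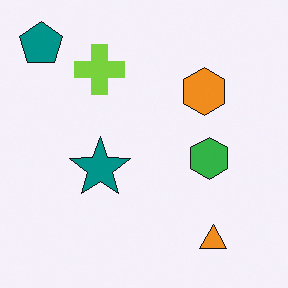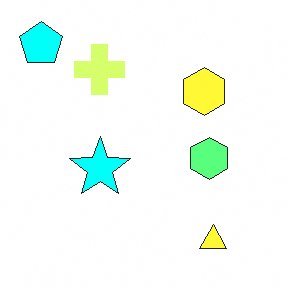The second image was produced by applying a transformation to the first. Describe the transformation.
This is the original image noticeably brightened.

Every pixel — background and shapes alike — is uniformly brightened.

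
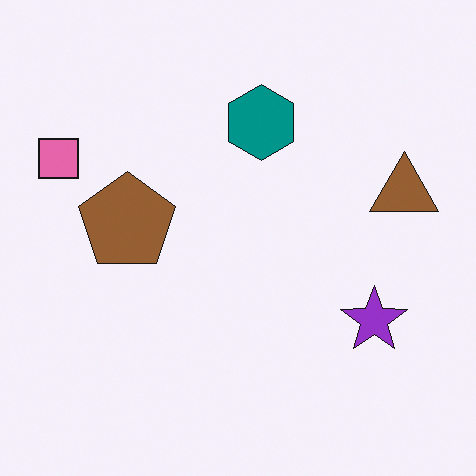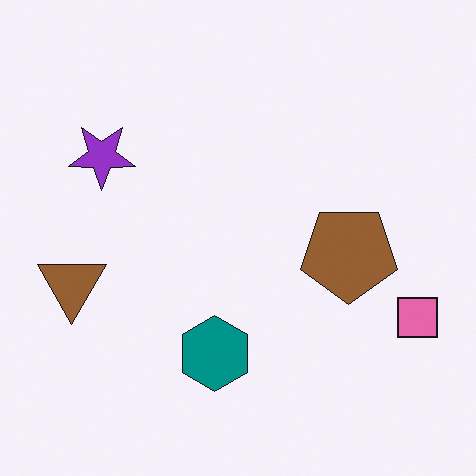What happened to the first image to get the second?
It was rotated 180°.

The pink square sits in the top-left of the first image and the right of the second — consistent with a whole-image 180° rotation.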